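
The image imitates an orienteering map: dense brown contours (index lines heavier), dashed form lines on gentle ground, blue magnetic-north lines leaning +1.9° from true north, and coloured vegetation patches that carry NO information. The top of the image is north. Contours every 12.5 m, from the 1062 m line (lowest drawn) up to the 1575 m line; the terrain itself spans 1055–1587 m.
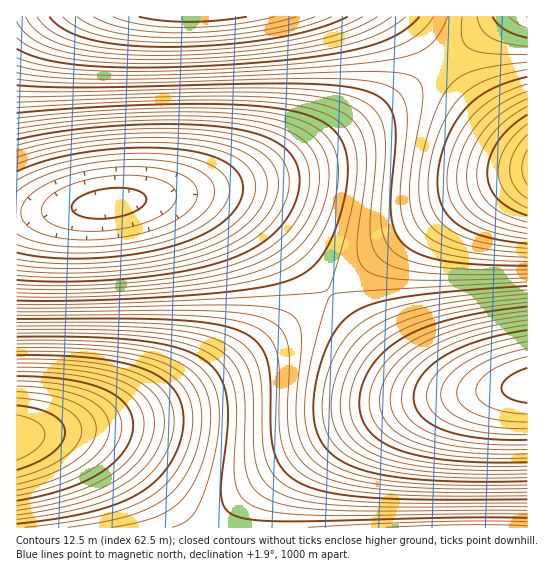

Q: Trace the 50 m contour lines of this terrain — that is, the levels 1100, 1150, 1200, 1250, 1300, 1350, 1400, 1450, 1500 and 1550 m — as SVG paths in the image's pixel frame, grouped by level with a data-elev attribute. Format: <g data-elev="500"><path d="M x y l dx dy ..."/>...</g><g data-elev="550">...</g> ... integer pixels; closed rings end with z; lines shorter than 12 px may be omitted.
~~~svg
<g data-elev="1100"><path d="M527 429l-36-2-28-7-9-5-8-6-4-7-1-8 1-8 5-8 8-8 11-8 27-12 34-8"/><path d="M17 192l20-13 28-10 34-7 38-3 32 3 24 6 10 5 6 5 4 7 2 6-1 7-4 8-7 8-9 7-23 11-29 9-36 5-37 1-31-5-21-8"/></g><g data-elev="1150"><path d="M527 449l-58-1-24-4-20-6-15-7-11-9-7-11-2-12 3-13 7-13 11-13 17-11 19-10 23-8 27-6 30-5"/><path d="M17 157l37-10 47-7 49-3 44 2 32 6 23 10 8 6 6 8 3 8 1 8-1 9-4 11-6 9-8 9-23 16-29 12-39 10-48 6-50 1-42-3"/></g><g data-elev="1200"><path d="M527 466l-42 1-38-2-30-4-26-7-18-9-13-11-8-13-2-16 3-20 9-21 14-17 19-14 23-10 29-9 36-6 44-6"/><path d="M17 134l53-8 63-5 60-1 46 4 31 7 21 11 8 7 6 9 3 9 2 11-2 13-4 14-6 13-8 11-10 10-11 9-30 15-41 11-56 8-65 3-60-1"/></g><g data-elev="1250"><path d="M527 481l-58 1-47-2-36-5-28-6-20-10-14-13-8-16-3-21 4-31 10-32 13-21 7-8 10-6 21-9 32-6 49-5 68-5"/><path d="M17 113l81-6 81-3 60 1 44 4 30 8 10 5 10 7 6 8 5 9 3 11 1 13-2 17-4 20-6 20-7 18-8 12-8 10-10 7-11 5-37 9-62 7-95 5-81 1"/></g><g data-elev="1300"><path d="M527 496l-94 0-59-3-41-6-16-5-12-6-8-6-7-8-5-9-4-11-2-21 0-52-3-20-4-8-6-7-7-5-10-5-27-6-38-3-167 0"/><path d="M17 91l57 1 201-4 48 3 31 6 11 5 8 7 6 8 4 10 2 24-4 70 3 17 8 12 15 10 26 6 38 3 56 1"/><path d="M527 28l-10-5-8-6"/></g><g data-elev="1350"><path d="M527 510l-186 1-40-3-27-6-16-9-6-7-4-8-4-20 1-51-2-22-3-11-5-9-14-14-12-6-15-6-39-6-54-3-84 0"/><path d="M17 65l20 5 26 3 72 2 119-4 115-8 34-6 20-7 14-12 11-21"/><path d="M527 62l-30 4-22 4-14 6-11 9-11 18-10 27-8 31-2 26 1 16 5 14 7 10 10 8 15 7 18 5 52 6"/></g><g data-elev="1400"><path d="M112 527l30-6 20-7 16-10 12-15 12-26 8-30 0-27-6-20-9-12-12-9-14-7-20-6-24-4-31-3-77-1"/><path d="M527 526l-62-1-79 2"/><path d="M527 91l-29 15-11 8-10 11-8 12-7 13-4 15-1 13 1 11 3 10 5 8 8 8 21 11 32 8"/><path d="M17 22l7 9 9 8 13 7 17 5 43 7 59 2 80-5 68-9 25-5 21-7 18-8 15-9"/></g><g data-elev="1450"><path d="M17 519l37-5 32-7 25-8 22-11 17-14 13-16 8-19 3-18-2-15-7-14-12-11-17-8-22-7-27-4-33-2-37-1"/><path d="M527 124l-11 10-10 12-6 13-2 12 2 11 6 11 8 8 13 7"/><path d="M63 17l15 11 24 8 31 5 38 1 46-1 46-6 38-8 31-10"/></g><g data-elev="1500"><path d="M17 501l48-12 18-7 18-9 13-11 11-12 6-13 2-12-2-11-6-11-10-8-12-6-16-6-21-4-49-3"/><path d="M139 17l23 4 27 1 29-2 29-3"/></g><g data-elev="1550"><path d="M17 478l27-9 21-12 13-14 3-6 1-7-2-7-3-5-12-10-20-6-28-4"/></g>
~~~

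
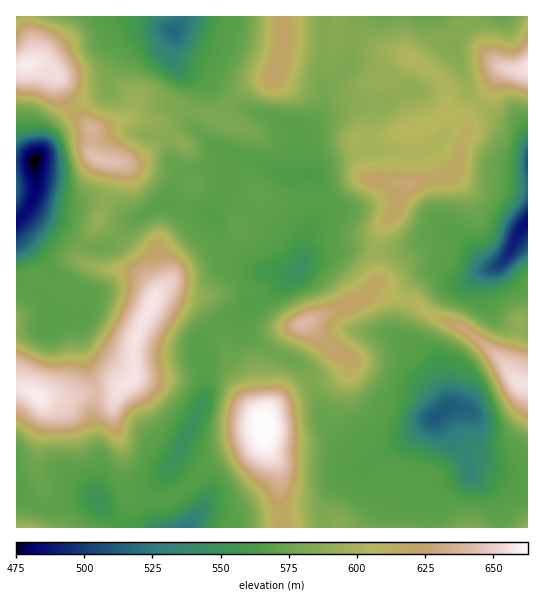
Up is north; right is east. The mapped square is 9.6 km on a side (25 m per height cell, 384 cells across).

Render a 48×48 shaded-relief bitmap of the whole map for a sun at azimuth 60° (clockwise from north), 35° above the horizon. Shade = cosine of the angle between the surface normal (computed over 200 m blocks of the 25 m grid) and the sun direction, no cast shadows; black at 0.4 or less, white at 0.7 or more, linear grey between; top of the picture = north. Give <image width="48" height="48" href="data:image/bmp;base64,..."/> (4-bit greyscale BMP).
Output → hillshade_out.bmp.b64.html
<image width="48" height="48" href="data:image/bmp;base64,Qk32BAAAAAAAAHYAAAAoAAAAMAAAADAAAAABAAQAAAAAAIAEAAATCwAAEwsAABAAAAAAAAAAAAAAABEREQAiIiIAMzMzAERERABVVVUAZmZmAHd3dwCIiIgAmZmZAKqqqgC7u7sAzMzMAN3d3QDu7u4A////AKu6qqqZmZiIdniHZXq7qZqpmZmZmZqpiKqZmqqYiYiJh3eHVYq7qaqpmZmZmZmZmZmZmql3iZmZmHd2VXq7qqmZmZmZmamZmYiZmZh4mZmZmIdlRXq7qpmZmZmZq7mImYiZmZiImZmYiIdDRorMqZmZmZmZq6iIiIiZmYiIiZqYiIUzV4vcqZmZmZmau5h3iIiIiIh3iZqYiHQkaKzcqZmZmaqruph3iGZ3d4hmmpmph2MleazcqZmZmqu7qYh3iEVmZ4dHupmph1I2iazcqZmZmru6mZhmd0RmeIZZupmph1NHia3sqZmZmry5mZhVVEV4iZdquYmal1NHib3smZmZmrupmZZDI2eJmZd5mJqqmFRXms7rmIiZmaqpmHUhJHiZmZiImaqqmGVpq87ah3iZmaqph2QQNpmqqqiImau7qHeKq8y5h3iamaqZdmMAWKq7u6iImrzMqYiZqruodmiqqZmYd2MDic3bu5h4is3cqYiZmqmGVXm7uZmYh1EXqu3Lqpd3iszLmYiZmYdUV5vMqZmYdSFrzMypmoZmibzLmYmZh1RFerzLqZiHUjjNy7qZmYdWeau7qZmZhkVoq7upmIdkNb7bmbqZmYdlaJq7qZmZh2aKqpmIh3ZWnO2oiKqZmZhlZ5q7upmZmIiZqpmZh3ebzMqYmZmZmZhlVomruqmZmZmZmZmZmZrMuqqZmZmZmYdlVoms26qZmqmZmIiZqqvLqrqpmJmZiHZlZ4mt3KmZmqmYiIiJq7upq7u5d5mYd3iIiJm97KmZmZmYiIiJq7qpmrupdpiIiJqYiJm925mZmZmXeIiJqqqZmqqql4d3iZmYh4rNupmZmZmIiId4maqZmZmrqYdneIiZmIvcqZmJmZmYiId3iaqZmYm8undmZ3iamZq6mZiJmZmYiIh2eaqZmIm8u4hlZ3iZmZqZmZiZmZmZmIh2aauYiImrvKlkV3iYiZmZmZmZmZmZmIdlaKqXd4mavLpkRmd3eJmYiZmYmZmZmHVWeJmHeJqqvMp0NFVWeaqYmZmZmZmZh1VoiZmYibuqzcpzESRnm8uZmZmZmZmYh2aJqqqZmruqzrliADeZvMuYiZmZmYmYh2eZmZmZibuqzphQAGmrzMqImpmIiJmZh2iZmImYibqqzIYwA3m8y6mJqYiImZmYh3iZiImZiJqqunZCJHrLqZmamIiJmZmYh3iZiJmZiJqqqXdTR6zKqZqpmJmZmYiIiIiZmZmZmaqqqWU0eby5maqZmZmZh3eIiIiZmZmYmamZl1RGirupmaqqqZiHZXiZmIiImZmImpd4ZGZ4m8uZmqu6mYh2VoqqmIiImZh4moZmVIiJvdupqry5iIh3Z5q6mYiImIeJqnRWd5mazduqqryoeIiHZ4q6mZiIiIiaqWRomZmr3tupq7uoeIiHZ4q7mZiIiJqqmGabqYm83cqZq7uod4iHZnq7qZiJmaqpmHi7qJrN3LqZq7uXZ4iHZnq7qZmZmaqZmZmqh6vdy6mZqrqYdniHZnq7qZmZmaqZmJqqhw=="/>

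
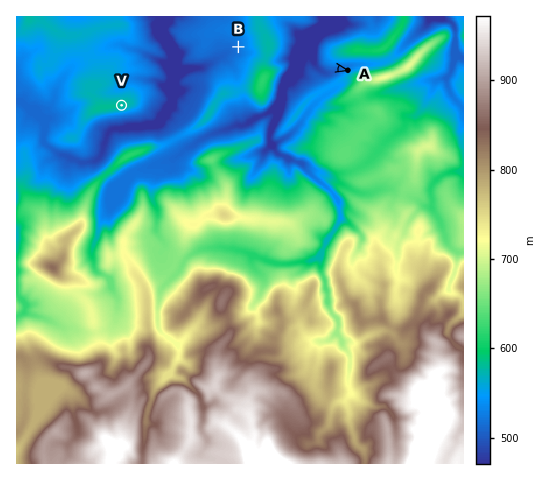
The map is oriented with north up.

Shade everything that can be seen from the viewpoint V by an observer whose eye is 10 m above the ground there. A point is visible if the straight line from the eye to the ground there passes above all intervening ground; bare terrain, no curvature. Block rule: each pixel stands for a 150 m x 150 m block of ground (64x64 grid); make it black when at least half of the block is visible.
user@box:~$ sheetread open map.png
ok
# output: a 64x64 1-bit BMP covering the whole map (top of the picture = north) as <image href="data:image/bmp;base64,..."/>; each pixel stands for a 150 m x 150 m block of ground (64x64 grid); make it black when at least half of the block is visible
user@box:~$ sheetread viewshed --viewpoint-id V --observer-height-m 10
<image width="64" height="64" href="data:image/bmp;base64,Qk0+AgAAAAAAAD4AAAAoAAAAQAAAAEAAAAABAAEAAAAAAAACAAATCwAAEwsAAAIAAAAAAAAA////AAAAAAAAAAIAAAAAQAAAAAAAAAAAAAIAAAAAAAAABwAAAAAAAAAOAAAAAAAAAAAAAAAAAAAAAAAAAAAAAAAAAAAAAAAAAAAAgAAAABAAAADAAAAAAAAOB4AAAABgAB8AMAAAAHAAD4AYAAAAcAD0wBgAAAA4B/hgCAAAADwAOCAAAAAAOAAAIAAAAAAwAAAAAAAAADAAAAAAAAAAMQAAAAAAAAA5AAAAAAAAAGAAAAMAAAAAAAAAA4AAAABAAAADgAAAAEAAAAPAAAAAQAAAA/cAAAggAPAA/gAAADAAYAAAAAAAOAxgAAAAAABICCAAAAAAAOAAHAAAAAIQ4AgOAAAAARCgDg8AAAAAMIAPowAAAAAwwA/hhAAAADhAH+DF+AIAcQE/4Gf8AADzAH/gJ/wAIfoAf+AH/AAh+AB/8AH8AAOBAP/wAPwAB8GA//gA/AAH+IBn/ADAABwHgGAeAPAAPAGAYD+AfAC+A4Dgf/gfgf4B4OD//gDg/wBwAf//gAB/gDAAYB/AAD/AAAAwF+AAPvAAAB4D8ACf8AAAD4H4IA/gAAA/gPxgAwAAAD+A/GAAgAAQPwD84ABwABgf8P7wADgAHB/A/+AAAwAeP4H/8AABgAf4Af/wAABAB/hx//AAACD//8H/8AAAAP//g//wAAAAfA+B/+AAAgA4AAB/4AACAA=="/>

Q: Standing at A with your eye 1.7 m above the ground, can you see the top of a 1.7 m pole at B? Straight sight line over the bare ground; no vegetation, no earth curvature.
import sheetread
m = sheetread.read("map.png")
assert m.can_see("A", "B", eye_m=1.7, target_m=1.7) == False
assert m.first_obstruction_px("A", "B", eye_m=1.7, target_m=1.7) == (280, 56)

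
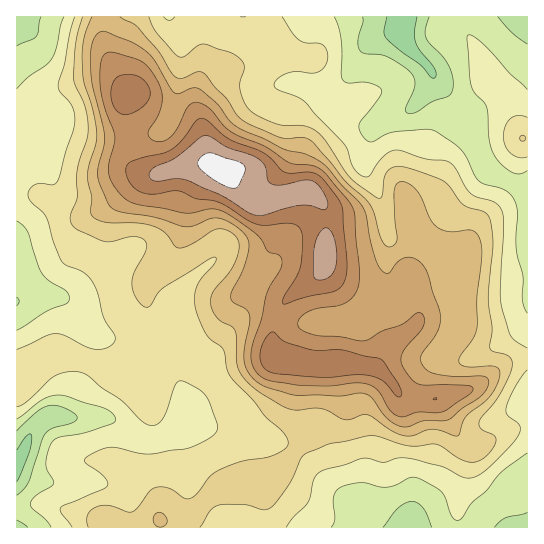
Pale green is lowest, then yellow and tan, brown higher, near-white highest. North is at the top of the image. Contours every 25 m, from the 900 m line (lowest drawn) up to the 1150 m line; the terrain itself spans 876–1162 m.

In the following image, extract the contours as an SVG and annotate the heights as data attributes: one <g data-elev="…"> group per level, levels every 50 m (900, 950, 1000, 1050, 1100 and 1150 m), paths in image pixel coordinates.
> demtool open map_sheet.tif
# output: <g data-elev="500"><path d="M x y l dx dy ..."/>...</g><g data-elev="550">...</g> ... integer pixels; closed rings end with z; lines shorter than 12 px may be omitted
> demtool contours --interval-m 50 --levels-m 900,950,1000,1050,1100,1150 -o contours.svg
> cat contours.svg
<g data-elev="900"><path d="M17 450l9-14 3-2 2 1-1 15-13 32"/><path d="M417 17l-3 14 1 10 5 9 15 19 1 6-2 3-4-2-10-11-19-14-15-13-2-7 3-14"/></g><g data-elev="950"><path d="M331 527l4-8-1-22 2-6 3-3 8-3 14-2 20 4 8 0 24-10 9 3 19 11 4 7 7 19 3 3 4 0 4-4 8-13 15-12 15-18 26-20"/><path d="M17 419l25-19 8-4 8-1 9 1 38 12 7 5 3 5 0 4-4 2-26 9-26 4-4 2-4 4-4 11-1 11 8 18-3 3-16 11-4 4-1 4 2 4 15 12 4 6"/><path d="M527 313l-4-12 0-24-7-31 1-35-4-14-10-8-18-5-6-3-4-4-8-19-6-8-8-7-19-12-9-2-31 3-8 2-15 8-6-3-6-9 0-7 20-25 3-8-5-4-7-3-8-1-13 1-7-4-1-5 0-35-2-12-5-10"/><path d="M17 221l7 5 4 7 10 32 4 9 8 7 16 10 3 7 0 3-3 3-19 7-30 19"/><path d="M527 90l-17-16-28-31-9-7-5-1 3 48 3 9 10 10 3 5 2 31 3 13 7 11 12 10 8 2 8-3"/><path d="M64 17l-4 9-4 23-5 10-6 7-18 12-10 11"/></g><g data-elev="1000"><path d="M200 527l10-16 8-6 24-1 20 6 8-2 7-6 12-17 14-30 27-11 44-8 35 10 28-2 28 17 8 1 8-2 11-10 4-11-2-4-13-7-2-3 0-4 21-27 10-20 2-11-3-7-16-5-3-4 2-18-4-35 5-52-2-20-4-8-5-3-19-6-14-20-7-5-40-13-8 0-7 4-3 7-2 18-3 2-2 0-27-21-25-36-10-11-12-4-18-1-8-1-18-7-9-7-5-7-5-12 0-9 4-16-1-4-5-5-8-5-27-8-6 2-12 10-6 1-5-4-17-20-8-16"/><path d="M521 141l4 0 1-3-1-2-3-1-2 2z"/><path d="M83 17l-7 26-2 35 1 7 11 24 2 22-1 10-10 28 0 28-7 18 1 8 7 7 25 11 8 1 22-5 8 1 4 3 2 4-1 5-11 21-3 12 1 8 3 7 5 6 5 3 4-1 8-13 6-6 45-28 5-2 2 1-1 5-13 15-6 11-2 13 5 16 9 19 15 13 4 19 3 8 23 24 13 16 17 16 4 5 1 5-3 6-12 7-32 6-24 9-8 7-12 16-7 5-7-1-13-9-11-2-9 4-12 16-7 5-22-7-14 2-5 4-3 4 0 6 1 6"/></g><g data-elev="1050"><path d="M399 426l10 1 16-6 24-1 13-11 19-13 5-6 3-7-1-4-3-3-28 1-19-3-9-3-7-6-2-6 1-4 15-21 5-15-2-12-11-33-4-8-9-7-9-2-8 5-9 11-6-1-4-6-4-9-5-19-4-23-3-8-40-43-16-9-22-6-47-22-8-6-13-18-18-14-6-1-14 6-4-1-5-5-16-28-9-10-14-8-24-10-5-1-4 2-5 9-3 16 2 25 13 54-7 38 2 10 10 21 9 6 36 5 28 10 10-1 16-7 6-1 10 2 12 7 10 10 2 10-5 20-12 23-1 7 2 5 13 7 4 6 0 8-6 34 1 9 5 9 7 7 8 4 29 9 45 1 19-3 8 1 7 5 14 19z"/></g><g data-elev="1100"><path d="M398 397l3-1 1-2-3-8-14-23-6-5-37-8-23 1-9-2-24-7-13-10-6 4-5 9-2 9 1 8 4 7 5 3 52 5 33-2 15 1 13 5z"/><path d="M283 303l3 1 20-7 28-6 7-4 4-8 2-17-5-55-5-10-16-20-11-5-19 1-6-1-20-18-35-15-21-18-7-3-7 4-12 17-12 11-8 3-24 6-11 4-2 7 2 9 6 8 8 6 12 1 19-3 6 0 16 7 18 3 8 2 26 17 10 4 9 1 23-2 9 3 3 4 2 7-2 28-4 11-13 21z"/><path d="M122 114l7 0 7-3 8-5 5-7 1-6-1-6-5-6-6-5-8-2-9 1-5 3-3 5-2 10 1 9 4 8z"/></g><g data-elev="1150"><path d="M229 187l5 1 4-2 7-15-1-6-6-4-25-8-6 0-5 3-4 6 2 7 13 10z"/></g>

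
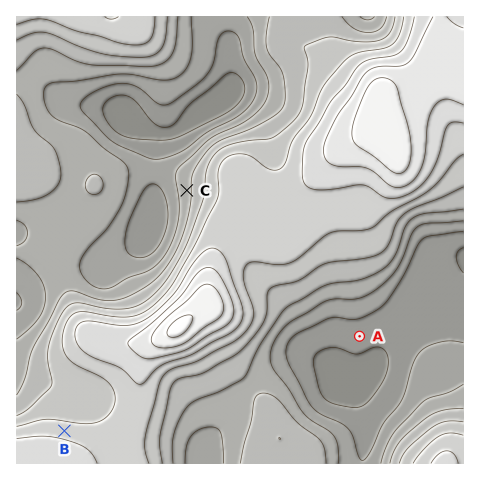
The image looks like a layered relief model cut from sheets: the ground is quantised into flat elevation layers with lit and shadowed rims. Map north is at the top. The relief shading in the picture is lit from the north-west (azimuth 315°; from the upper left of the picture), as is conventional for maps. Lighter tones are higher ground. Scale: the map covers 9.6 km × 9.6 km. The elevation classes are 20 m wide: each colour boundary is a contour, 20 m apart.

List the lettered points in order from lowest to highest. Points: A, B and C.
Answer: A C B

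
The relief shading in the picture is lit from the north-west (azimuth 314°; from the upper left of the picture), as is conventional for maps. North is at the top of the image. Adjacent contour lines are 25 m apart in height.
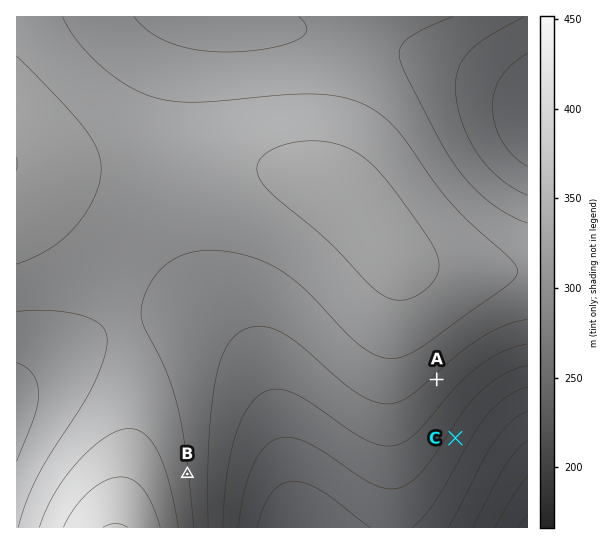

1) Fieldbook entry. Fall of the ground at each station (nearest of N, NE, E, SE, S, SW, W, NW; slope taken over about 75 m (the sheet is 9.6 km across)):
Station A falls SE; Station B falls E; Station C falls SE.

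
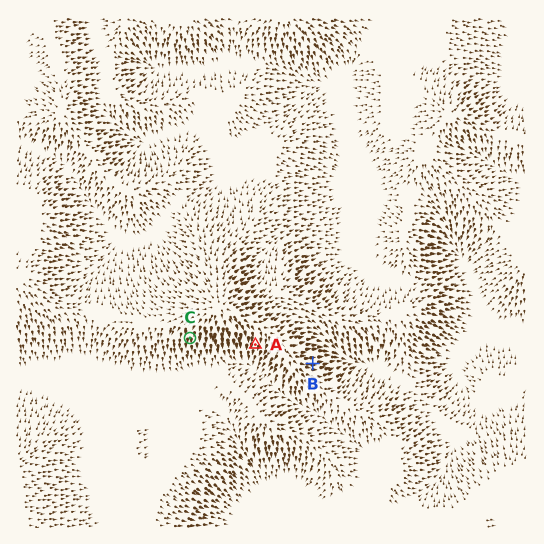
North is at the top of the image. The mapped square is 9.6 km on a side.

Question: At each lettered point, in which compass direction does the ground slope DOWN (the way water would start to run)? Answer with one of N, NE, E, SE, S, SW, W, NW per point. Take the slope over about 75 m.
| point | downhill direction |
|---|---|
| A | S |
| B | E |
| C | S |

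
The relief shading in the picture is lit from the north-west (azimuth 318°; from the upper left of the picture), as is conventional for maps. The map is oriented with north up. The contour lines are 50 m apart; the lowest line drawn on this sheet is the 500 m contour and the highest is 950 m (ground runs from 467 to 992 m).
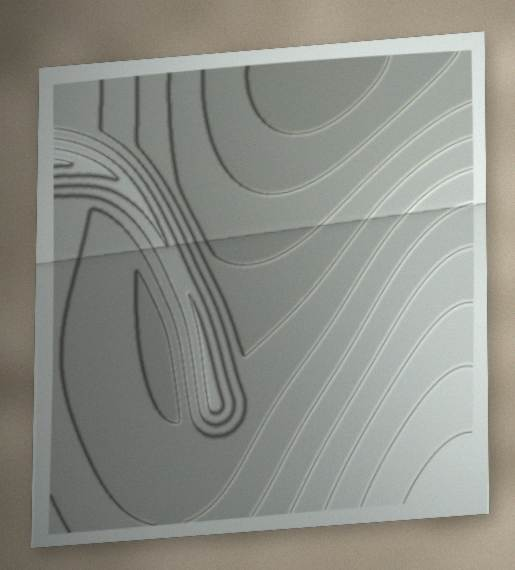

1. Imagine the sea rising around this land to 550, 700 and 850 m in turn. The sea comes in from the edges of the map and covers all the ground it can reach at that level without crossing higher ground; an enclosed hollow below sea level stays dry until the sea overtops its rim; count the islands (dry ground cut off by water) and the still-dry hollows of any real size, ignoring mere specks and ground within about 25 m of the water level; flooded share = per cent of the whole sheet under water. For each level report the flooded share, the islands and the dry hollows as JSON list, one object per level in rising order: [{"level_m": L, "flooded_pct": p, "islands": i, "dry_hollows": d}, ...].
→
[{"level_m": 550, "flooded_pct": 12, "islands": 0, "dry_hollows": 0}, {"level_m": 700, "flooded_pct": 58, "islands": 0, "dry_hollows": 0}, {"level_m": 850, "flooded_pct": 90, "islands": 0, "dry_hollows": 0}]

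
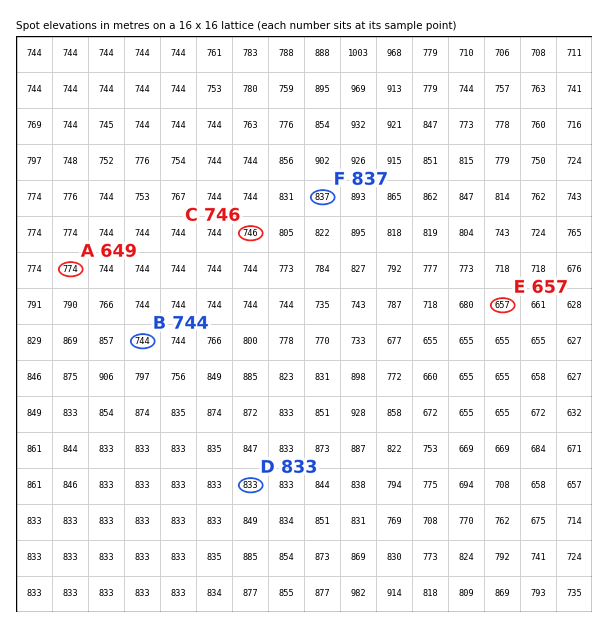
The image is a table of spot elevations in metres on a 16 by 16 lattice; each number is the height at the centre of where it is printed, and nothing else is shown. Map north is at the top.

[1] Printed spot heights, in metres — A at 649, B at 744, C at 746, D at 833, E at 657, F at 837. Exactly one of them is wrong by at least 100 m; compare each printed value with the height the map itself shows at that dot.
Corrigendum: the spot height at A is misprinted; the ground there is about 774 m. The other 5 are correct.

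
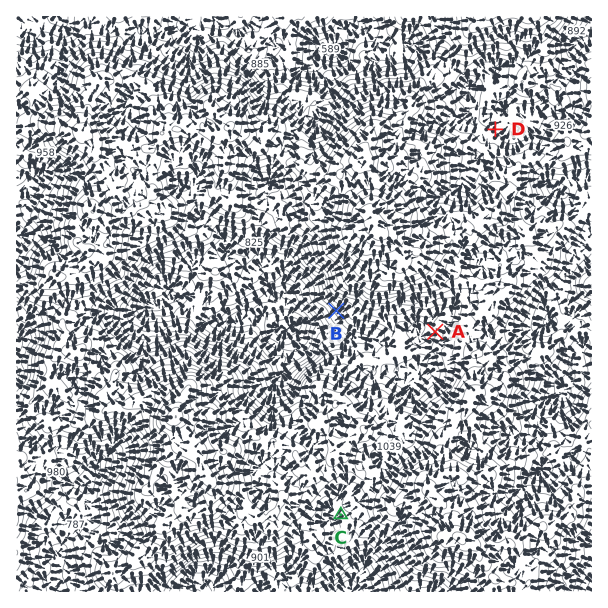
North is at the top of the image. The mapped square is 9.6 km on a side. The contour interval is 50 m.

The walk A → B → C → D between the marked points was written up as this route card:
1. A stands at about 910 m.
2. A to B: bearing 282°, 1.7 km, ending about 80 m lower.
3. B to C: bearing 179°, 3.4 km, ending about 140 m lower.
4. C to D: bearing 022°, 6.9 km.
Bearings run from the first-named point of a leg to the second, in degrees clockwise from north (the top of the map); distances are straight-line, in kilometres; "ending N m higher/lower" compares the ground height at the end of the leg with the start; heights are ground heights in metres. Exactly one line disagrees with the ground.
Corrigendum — Line 3: it should read "ending about 140 m higher".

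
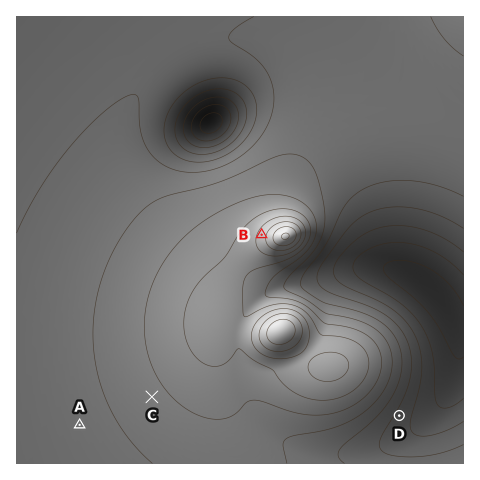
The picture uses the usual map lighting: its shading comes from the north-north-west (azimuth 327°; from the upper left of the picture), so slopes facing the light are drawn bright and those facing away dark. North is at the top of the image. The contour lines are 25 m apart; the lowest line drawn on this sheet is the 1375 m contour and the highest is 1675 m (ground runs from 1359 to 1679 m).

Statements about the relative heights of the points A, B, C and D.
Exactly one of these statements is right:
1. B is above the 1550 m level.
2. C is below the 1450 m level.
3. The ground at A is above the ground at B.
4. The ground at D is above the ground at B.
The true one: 1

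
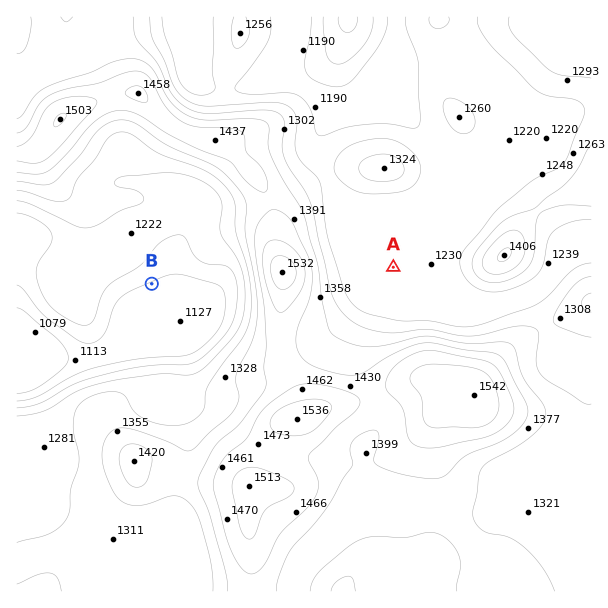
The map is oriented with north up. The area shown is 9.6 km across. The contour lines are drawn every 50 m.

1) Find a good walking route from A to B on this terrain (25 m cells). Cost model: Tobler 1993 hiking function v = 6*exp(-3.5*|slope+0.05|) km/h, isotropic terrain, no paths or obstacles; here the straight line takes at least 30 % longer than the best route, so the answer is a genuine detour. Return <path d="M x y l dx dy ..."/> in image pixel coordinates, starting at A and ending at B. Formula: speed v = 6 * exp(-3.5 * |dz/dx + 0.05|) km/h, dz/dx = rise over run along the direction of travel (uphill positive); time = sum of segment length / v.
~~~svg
<path d="M393 267l-3 0-6-3-4 0-54-27-20-19-15-8-30 0-18 9-13 14-54 27-24 24"/>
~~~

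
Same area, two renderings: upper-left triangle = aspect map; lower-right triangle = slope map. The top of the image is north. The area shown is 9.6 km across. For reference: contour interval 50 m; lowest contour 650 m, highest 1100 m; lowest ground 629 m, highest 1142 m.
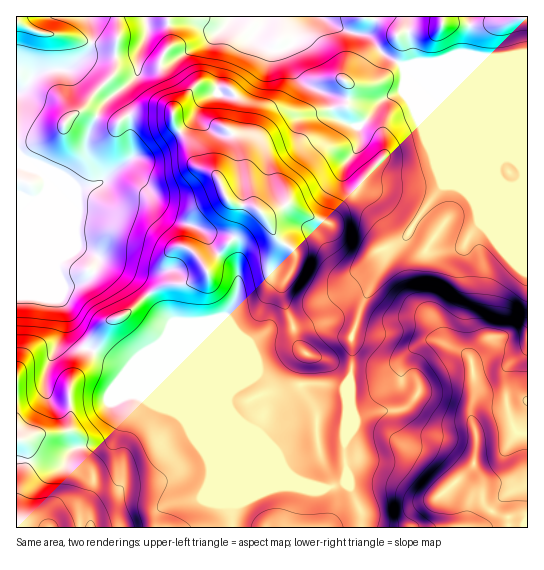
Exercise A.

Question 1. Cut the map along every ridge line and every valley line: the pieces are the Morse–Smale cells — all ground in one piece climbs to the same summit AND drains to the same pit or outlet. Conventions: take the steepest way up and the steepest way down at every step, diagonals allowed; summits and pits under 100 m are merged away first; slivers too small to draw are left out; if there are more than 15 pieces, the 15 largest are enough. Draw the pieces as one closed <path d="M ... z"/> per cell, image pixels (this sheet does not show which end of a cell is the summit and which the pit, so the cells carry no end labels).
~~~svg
<path d="M374 16l-357 0-1 181 21 3 8-6 0 53 11 27 9 13 21-7 7-7 4-8 0-7-21-12-25-63-6-8 33 14 23-6 31-26-3-40-12-24 19-16 3-24 6-14 2 4 11 10 12 6 5 0 28-15 23-19 2 18-11 39 0 11 6 3 8 0 6-3 19-22 8-17-1-7-6-7 14 11 10 0 4-3 12 29 8 7 23 13 5 18 5 5 17 7 6-2 21-25 20-8 3-9 27 64 11 39-26 32-10 19-23 13-1 15-22 41-9 28 0 36-3 9 2 47-7 20 3 33-5 5-13 4-19-3-31 0-14 4-33 16 0 22 295 1 1-466-82-1-29 2-14 4-17-11-21-22 4-3 4-8z"/><path d="M225 27l-22 17-28 15-5 0-12-6-14-14-5 14-3 24-19 16 12 24 3 40-31 26-11 4-12 2-31-12 29 69 18 9 3 3 0 7-4 8-7 7-21 7-9-13-10-26-1 15 11 28 11 19 4 23 11 14 15 5 32 19 101 41-2-6 1-12 26-19 7 2 12 11 15 0 13-4 24 0 17 4 4-2 5-16 0-36 9-28 22-41 1-15 15-8-6-1-5-4-24-38-17-16-3-5 0-12 16-24-1-15-18-6-8-6-5-18-23-13-8-7-12-29-4 3-10 0-9-6 2 5-1 8-16 25-16 13-8 0-6-3 2-19 9-31 0-8z"/><path d="M45 193l-8 7-21-2 1 330 214 0 1-23 33-16 14-4 31 0 19 3 16-6 2-15-3-21 7-20 0-41-2-2-6 5-17-4-24 0-13 4-15 0-12-11-7-2-26 19-1 12 3 7-102-42-32-19-15-5-11-14-4-23-11-19-11-28z"/><path d="M405 83l-3 9-20 8-11 15-12 11 0 20-15 20 0 12 3 5 17 16 29 42 6 0 8-4 10-19 26-32-11-39z"/><path d="M527 16l-152 0-6 15-4 3 21 22 17 11 14-4 29-2 81 0z"/>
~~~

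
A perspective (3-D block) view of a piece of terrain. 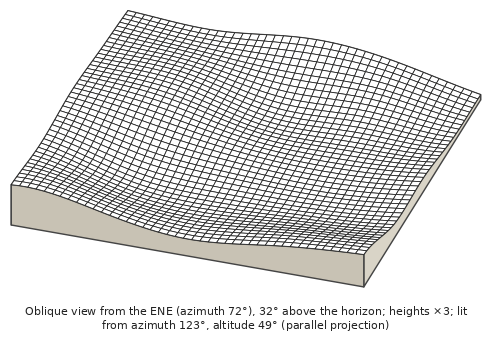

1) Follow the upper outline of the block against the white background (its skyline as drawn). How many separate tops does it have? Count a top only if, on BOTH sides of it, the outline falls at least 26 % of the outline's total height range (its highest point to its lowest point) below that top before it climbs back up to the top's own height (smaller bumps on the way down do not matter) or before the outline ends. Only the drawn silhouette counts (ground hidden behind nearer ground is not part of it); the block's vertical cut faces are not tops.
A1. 1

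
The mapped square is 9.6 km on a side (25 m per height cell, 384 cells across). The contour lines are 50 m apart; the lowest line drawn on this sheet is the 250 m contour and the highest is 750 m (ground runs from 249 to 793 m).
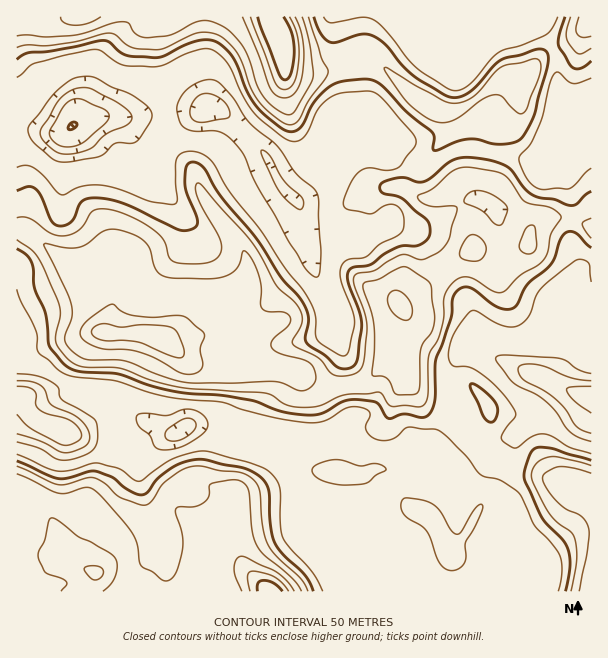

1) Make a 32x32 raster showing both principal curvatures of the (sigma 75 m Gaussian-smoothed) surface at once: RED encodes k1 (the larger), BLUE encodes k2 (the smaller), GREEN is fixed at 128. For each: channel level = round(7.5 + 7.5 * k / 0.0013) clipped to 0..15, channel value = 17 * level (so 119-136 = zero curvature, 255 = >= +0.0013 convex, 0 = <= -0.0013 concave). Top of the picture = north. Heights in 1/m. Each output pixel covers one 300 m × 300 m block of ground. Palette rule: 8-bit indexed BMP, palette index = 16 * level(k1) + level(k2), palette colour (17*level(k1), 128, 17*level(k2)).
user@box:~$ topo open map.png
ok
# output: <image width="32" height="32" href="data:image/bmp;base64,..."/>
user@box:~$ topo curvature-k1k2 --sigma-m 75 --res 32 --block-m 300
<image width="32" height="32" href="data:image/bmp;base64,Qk02CAAAAAAAADYEAAAoAAAAIAAAACAAAAABAAgAAAAAAAAEAAATCwAAEwsAAAABAAAAAAAAAIAAABGAAAAigAAAM4AAAESAAABVgAAAZoAAAHeAAACIgAAAmYAAAKqAAAC7gAAAzIAAAN2AAADugAAA/4AAAACAEQARgBEAIoARADOAEQBEgBEAVYARAGaAEQB3gBEAiIARAJmAEQCqgBEAu4ARAMyAEQDdgBEA7oARAP+AEQAAgCIAEYAiACKAIgAzgCIARIAiAFWAIgBmgCIAd4AiAIiAIgCZgCIAqoAiALuAIgDMgCIA3YAiAO6AIgD/gCIAAIAzABGAMwAigDMAM4AzAESAMwBVgDMAZoAzAHeAMwCIgDMAmYAzAKqAMwC7gDMAzIAzAN2AMwDugDMA/4AzAACARAARgEQAIoBEADOARABEgEQAVYBEAGaARAB3gEQAiIBEAJmARACqgEQAu4BEAMyARADdgEQA7oBEAP+ARAAAgFUAEYBVACKAVQAzgFUARIBVAFWAVQBmgFUAd4BVAIiAVQCZgFUAqoBVALuAVQDMgFUA3YBVAO6AVQD/gFUAAIBmABGAZgAigGYAM4BmAESAZgBVgGYAZoBmAHeAZgCIgGYAmYBmAKqAZgC7gGYAzIBmAN2AZgDugGYA/4BmAACAdwARgHcAIoB3ADOAdwBEgHcAVYB3AGaAdwB3gHcAiIB3AJmAdwCqgHcAu4B3AMyAdwDdgHcA7oB3AP+AdwAAgIgAEYCIACKAiAAzgIgARICIAFWAiABmgIgAd4CIAIiAiACZgIgAqoCIALuAiADMgIgA3YCIAO6AiAD/gIgAAICZABGAmQAigJkAM4CZAESAmQBVgJkAZoCZAHeAmQCIgJkAmYCZAKqAmQC7gJkAzICZAN2AmQDugJkA/4CZAACAqgARgKoAIoCqADOAqgBEgKoAVYCqAGaAqgB3gKoAiICqAJmAqgCqgKoAu4CqAMyAqgDdgKoA7oCqAP+AqgAAgLsAEYC7ACKAuwAzgLsARIC7AFWAuwBmgLsAd4C7AIiAuwCZgLsAqoC7ALuAuwDMgLsA3YC7AO6AuwD/gLsAAIDMABGAzAAigMwAM4DMAESAzABVgMwAZoDMAHeAzACIgMwAmYDMAKqAzAC7gMwAzIDMAN2AzADugMwA/4DMAACA3QARgN0AIoDdADOA3QBEgN0AVYDdAGaA3QB3gN0AiIDdAJmA3QCqgN0Au4DdAMyA3QDdgN0A7oDdAP+A3QAAgO4AEYDuACKA7gAzgO4ARIDuAFWA7gBmgO4Ad4DuAIiA7gCZgO4AqoDuALuA7gDMgO4A3YDuAO6A7gD/gO4AAID/ABGA/wAigP8AM4D/AESA/wBVgP8AZoD/AHeA/wCIgP8AmYD/AKqA/wC7gP8AzID/AN2A/wDugP8A/4D/AKeXhKbZpZWXlpeXhaT5+reRdXaFhoeFh4aHh4iGdHLnmJanx8nHhYd0p4eV58SlgoGHd4eIh4WnuIaHh2V1YteGl7inh5WXdmSnh4a1tXNydoeHh4Z1dreXhoeHhnRzxoaWt3WFl5eFhaeIh6fGY3WHh4eHh4aG14WXh4eEhKalh7eWhpe3trSol5eHt7dzdoeHh4d2t+mmdaiHhoK4uJe35+XoyZZzk8mGhqjJyJOGhoSEhoamhYV3hoZ0g+iYl/ikY6bXpGOCx+no5+m0k4a26einl5eHh3aHl6PW2tj4k6WTlcOEh6SjpqRxgIOGh4aVhYaGhoeGdpeYhLXXxpSmlFBA1JiYpmBxxJaHh4Z2hYaGlaZ1dYaXlpR0k6SUlYKAYJPVl5WDpECiloWDgYKSkXOE1XO1pIaW2ZWWtqZjcbXo54aGhISTg4FwgoW3ycnGcXG1x/iThKfZpcjIlHNxoqSAcXGCpLa45/fnx6aoqPX297S56YKU6Jalk4CQkdelo9i3pbamp+nGlpeXp8jqo2Dkp6fXcpSVhJBgg7fYhrPJyLanlrf4t3V2d5ekspNxYMe3qMaUYoWVpsjHp5d1hLjX+/f3+Nmmp5eHl7fGcXVxtcelp9hxdoaWl4eHh4WGhaSlpXNylJZ2h4eGqOyihGDVpummyJKElLaVdneGh4amp4WnhnaGh4eHiKfFtoGDkfjHyJa1UmLIuHV1d4aGhciHh4aXl6anp6an2KV0gpP1+Le3p8W0tbinlYR0dVLGyJeHh4endGV1dcfoc4ZxprJSpsmUpseol6bJuJNz+PbFtqiYqLmVhoWV+JSFhIO3hnWCk3N1p7mmpcm3YZPXlUKFqLm4loWDk/e1g5dzlaeGhnV0g4Smt3SFudjj9aeXcqa4l4V0dIL4xnOXhnN1p6ing3PYt5SEc7XVyKSmqKd0lZSEhHZzx/dzhpdyg6aWl6b3+LTnx6XX+HJidJanlsXHp5eHh4P4x4SYhYGouJeGpnOTk4HI17e0YnaGhbfGc4S1qZaXlrWUl5dwdMWWd4eGdnSltYBwkJKEhoeGxJBAUoWnlaeWtbe4kYKU84J2dnaHdHO0pqa4yaaEl4WnyHNjcoFzpbaCQICSlOj6cXWHh3SDx/n3goS114KHl4fHlGN2lqanp5VSdIPJ5uaVYXRkc/j41aH1pLfncYaGhZfHtaaoloWWp6WUlLb598XUppXm9pNxYnD46fmBk6VjgXGDdZSUlJJzdWGlhfj4k6PHx+iUc4eHg6K3+PKj17XXxqVxhMnZ2IRihLWV+PiTkpiotoKHh4d2hIKDstXop5bX6bezp5i419XGgtj5yINihqeDhod2h3eHh3Vjtek="/>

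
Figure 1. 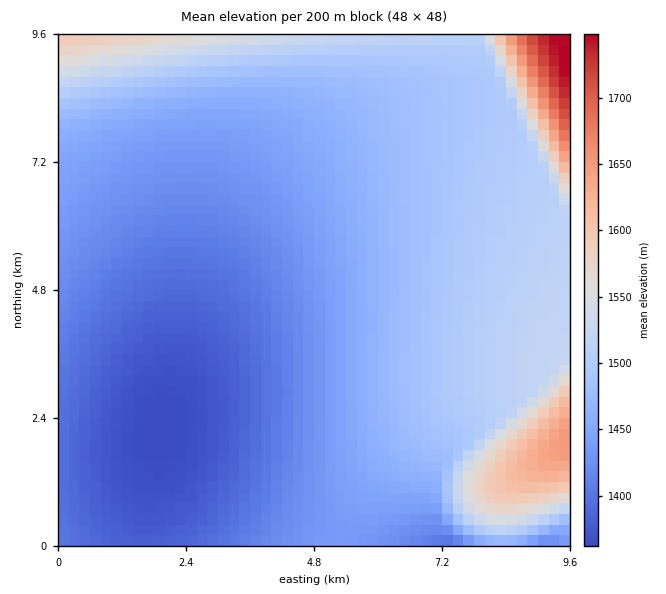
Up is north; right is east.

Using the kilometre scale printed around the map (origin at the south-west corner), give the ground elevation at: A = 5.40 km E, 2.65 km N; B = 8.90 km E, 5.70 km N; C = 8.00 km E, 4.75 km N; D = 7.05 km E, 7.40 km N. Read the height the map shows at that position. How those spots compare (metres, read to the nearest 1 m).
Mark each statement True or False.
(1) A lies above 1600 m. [False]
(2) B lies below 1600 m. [True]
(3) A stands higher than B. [False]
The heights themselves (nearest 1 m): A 1448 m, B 1510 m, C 1504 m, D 1486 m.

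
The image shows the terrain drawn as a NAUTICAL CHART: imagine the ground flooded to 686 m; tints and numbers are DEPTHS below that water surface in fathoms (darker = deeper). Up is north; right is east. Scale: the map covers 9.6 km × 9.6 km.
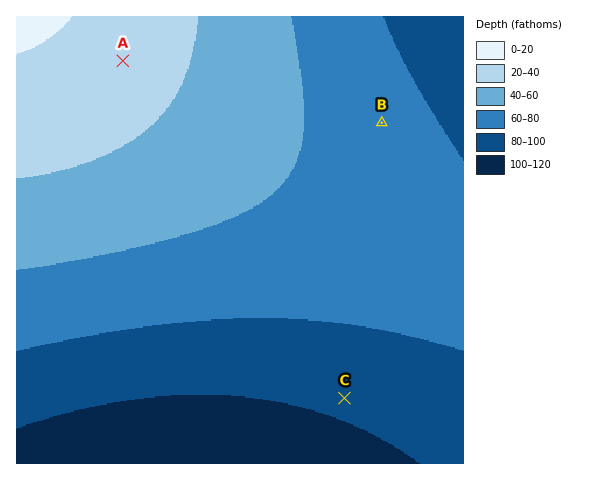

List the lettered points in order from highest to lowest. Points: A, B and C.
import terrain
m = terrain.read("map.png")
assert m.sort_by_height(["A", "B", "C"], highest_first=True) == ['A', 'B', 'C']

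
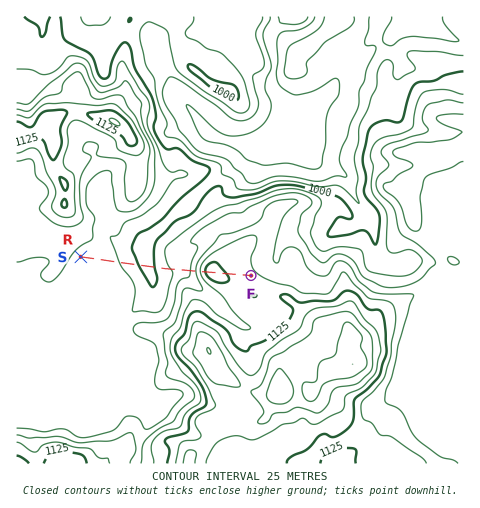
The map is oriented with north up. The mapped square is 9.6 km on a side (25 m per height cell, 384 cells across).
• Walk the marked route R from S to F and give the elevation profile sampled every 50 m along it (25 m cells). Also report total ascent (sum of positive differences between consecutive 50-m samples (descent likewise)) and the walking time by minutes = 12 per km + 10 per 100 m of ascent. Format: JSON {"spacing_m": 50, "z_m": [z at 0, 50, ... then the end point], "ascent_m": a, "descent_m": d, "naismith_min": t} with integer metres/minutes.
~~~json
{"spacing_m": 50, "z_m": [1035, 1033, 1032, 1032, 1034, 1036, 1038, 1040, 1042, 1044, 1045, 1044, 1043, 1040, 1037, 1032, 1028, 1024, 1020, 1016, 1013, 1010, 1007, 1005, 1002, 1000, 998, 996, 995, 995, 996, 998, 1000, 1003, 1006, 1010, 1014, 1018, 1022, 1025, 1028, 1030, 1032, 1034, 1036, 1038, 1042, 1047, 1055, 1066, 1078, 1092, 1105, 1117, 1126, 1133, 1137, 1139, 1138, 1136, 1133, 1130, 1127, 1125, 1122, 1120, 1119, 1118, 1117, 1116, 1115, 1114, 1112, 1110, 1110], "ascent_m": 156, "descent_m": 82, "naismith_min": 60}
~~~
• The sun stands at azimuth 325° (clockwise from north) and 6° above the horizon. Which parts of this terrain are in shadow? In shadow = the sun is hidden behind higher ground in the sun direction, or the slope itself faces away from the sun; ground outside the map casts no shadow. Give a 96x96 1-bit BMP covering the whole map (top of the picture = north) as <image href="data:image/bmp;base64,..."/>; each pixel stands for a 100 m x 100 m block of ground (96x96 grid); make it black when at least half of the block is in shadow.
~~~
<image width="96" height="96" href="data:image/bmp;base64,Qk2+BAAAAAAAAD4AAAAoAAAAYAAAAGAAAAABAAEAAAAAAIAEAAATCwAAEwsAAAIAAAAAAAAA////AAAAAAAAAAAAAAAAAAAAAAAAAAAAAAAAAAAAAAAAAAAAAAAAAAAAAAAAAAAAAAAAAAAAAAAAAAAAAAAAAAAAAAAAAAAAAAAAAAAAAAAAAAAAAAAHAAAAAAAAAAAAAAAHAOOAAAAAAAAAAAADAPGAAAAAAAAAAAAAGHCAAAAAAAAAAAAAeHA/AAAAAAAAAAAA+DB/wAAAAAAAAAAA8AD/wAAAAAAAAAAAcAH/wAAAAAAAAAAAAAf/4AAAAAAAAAAAAB//4AAAAAAAAAAAAB//4AAAAAAAAAAAAB//8AAAAAAAAAAAAA//4AAAAAAAAAAAAAH/4AAAAAAAAAAAAAD/4AAAAAAAAAAAAAAf4AAAAAAAAAAAAAAP4AAAAAAAAAAAAAAH4AAAAAAAAAAAAAAB4AAAAAAAAAAAAAAB4AAAAAAAAAAAAAAB4AAAAAAAAAAAAAAA4AAAAAAAAAAAAAAAYAAAAAAAAAAAAAAAAAAAAAAAAAAAAAAAAAAAAAAAAAAAAAAAAAAAAAAAAAAAAAAAAAAAAAAAAAAAAAAAAAAAAAAAAAAAAAAAAAAAAAAAAAAAAAAAAAAAAAAAAAAAAAAAAAAAAAAAAAAAAAAAAAAAAAAAAAAAAAAAAAAAAAAAAAAAAAAAAAAAAAAAAAAAAAAAAAAAAAAAAAAAAAAAAAAAAAAAAAAAAAAAAAAAAAAAAAAAAAAAAAAAAAAAAAAAAAAAIAAAAAAAAAAAAAAAMAAABAAAAAAAAAAAAAAAAAAAAAAAAAAAAAAAAAAAAAAAAAAAAAAAAAAAAAAAAAAAAAAABAA+AAAAAAAAAAAAHAD/AAAAAAAAAAAAPAH/AAAAAAAAAAAAOAH/AAAAB4AAAAAAAAD+AAAAD4AAAAAABwB+AAAABwAAAAAADwB+EAAAAAAAAAAADwA+DAAAAAAAAAAADwA8DgAAAAAAAAAADwAcB4AAAAAAAAAADwAIA8AAAAAAAAAABwAAAcAAAAAAAAAAAwACAEAAAAAAAAAAAAAGAAAAAAAAAABgMAAOAAAAAAAAAADwcAAeAAAAAAAAAADwcAB8AAAAAAAAAADwcAB8AAAAAAAAAABwYAAAAAAAAAAAAAAgAAAAAAAAAAAAAAAAGAAAAAAAAAAAAAAAOAAAAAAwAAAAAAAAfAAOAAB4AAAAAAAAeAAcAAD4AAAAAAAAOAAcAAD4AAAAAAAAAAAcAADwAAAAAAAAAAAMAAAAAAAAAAAAAAAAAAAAAAAAAAAAAAAAAAAAAAAAAAAAAAAAAAAAAAAAAAAAAAABAAAAAAAAAAAAAAAAAAAAAAAAAAAAAAAAAAAGAAAAAAAAAAAAAAAOAAAAAAAAAAAAAAAOAAAAAAAAAAAAAAAEAAAAAAAAAAAAAAAAAAAAAAAAAAAAAAAAAAAAAAAAAAAAAAAAAAAAAAAAAAAAAAAAAAAAAAAAAAAAAAAAAAAAAAAAAAAAAAAGAAAAAAAAAAAAAAAOAAAAAAAAAAAAAAAPAAAAAAAAAAAAAAAPAAAAAAAAAAAAAAACAAAAAAA="/>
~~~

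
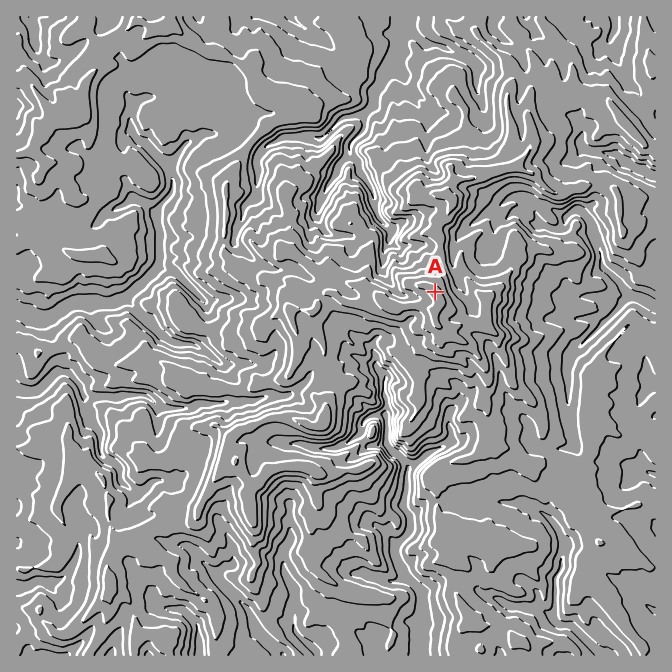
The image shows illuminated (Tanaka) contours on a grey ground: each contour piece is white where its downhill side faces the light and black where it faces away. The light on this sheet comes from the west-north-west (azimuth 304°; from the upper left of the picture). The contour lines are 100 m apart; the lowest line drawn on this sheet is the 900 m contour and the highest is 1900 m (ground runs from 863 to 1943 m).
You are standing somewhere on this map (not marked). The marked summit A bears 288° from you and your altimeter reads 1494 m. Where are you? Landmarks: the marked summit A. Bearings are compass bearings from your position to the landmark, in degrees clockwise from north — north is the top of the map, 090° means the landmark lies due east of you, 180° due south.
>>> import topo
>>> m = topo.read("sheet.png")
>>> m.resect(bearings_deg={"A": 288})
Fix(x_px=503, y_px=314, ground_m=1490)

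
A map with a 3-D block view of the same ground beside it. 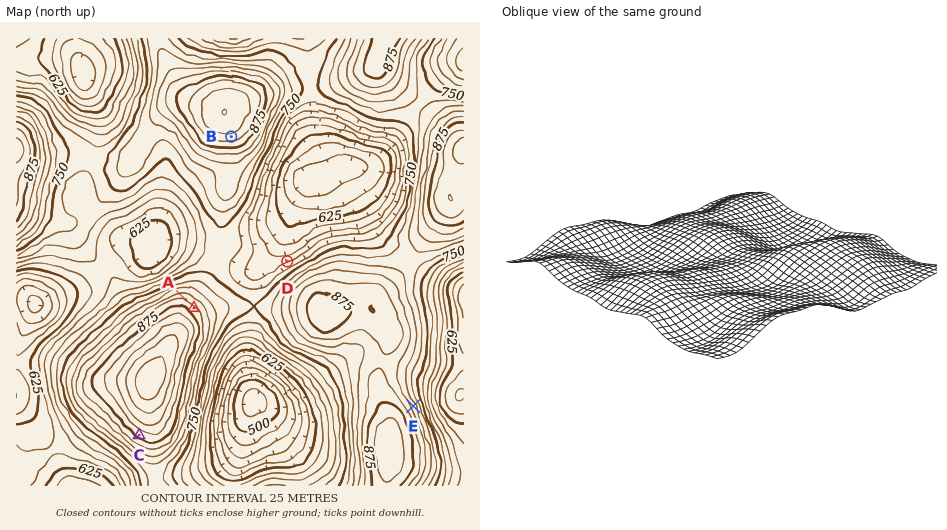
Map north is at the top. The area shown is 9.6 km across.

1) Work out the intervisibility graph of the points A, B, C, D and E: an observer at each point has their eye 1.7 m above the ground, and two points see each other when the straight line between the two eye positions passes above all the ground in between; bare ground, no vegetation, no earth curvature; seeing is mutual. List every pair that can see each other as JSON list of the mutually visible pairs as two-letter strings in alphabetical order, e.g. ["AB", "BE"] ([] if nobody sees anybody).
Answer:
["AB", "AD", "BD"]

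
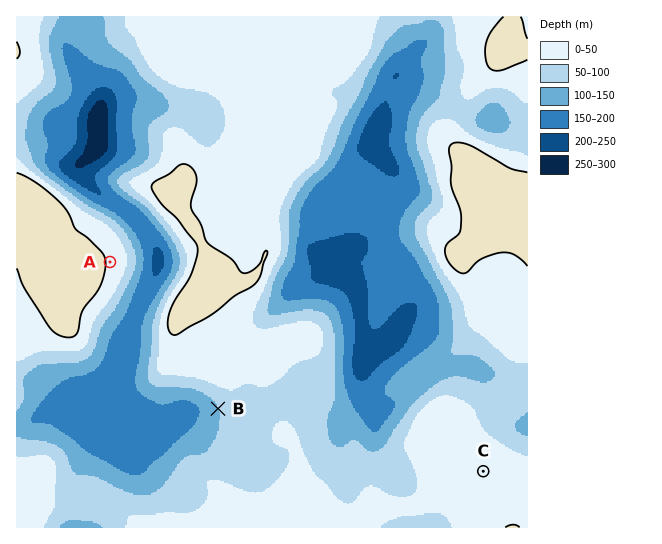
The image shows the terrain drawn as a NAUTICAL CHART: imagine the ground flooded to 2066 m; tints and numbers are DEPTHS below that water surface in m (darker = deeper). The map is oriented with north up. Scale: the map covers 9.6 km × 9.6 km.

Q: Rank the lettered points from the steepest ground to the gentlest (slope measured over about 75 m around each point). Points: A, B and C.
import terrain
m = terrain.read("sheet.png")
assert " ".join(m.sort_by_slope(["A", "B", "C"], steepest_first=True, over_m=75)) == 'B A C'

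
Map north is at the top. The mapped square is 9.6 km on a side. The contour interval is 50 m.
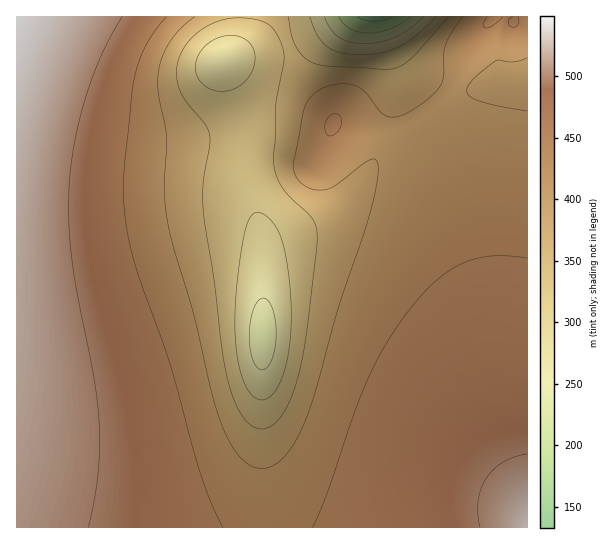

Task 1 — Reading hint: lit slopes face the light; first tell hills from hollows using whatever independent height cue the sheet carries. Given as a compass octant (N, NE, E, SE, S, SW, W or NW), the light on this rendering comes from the S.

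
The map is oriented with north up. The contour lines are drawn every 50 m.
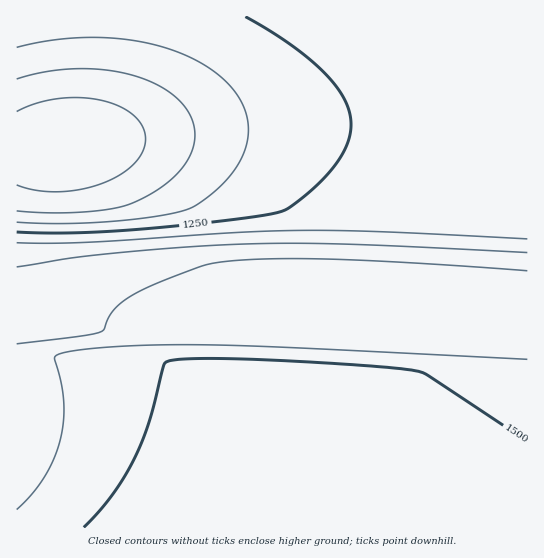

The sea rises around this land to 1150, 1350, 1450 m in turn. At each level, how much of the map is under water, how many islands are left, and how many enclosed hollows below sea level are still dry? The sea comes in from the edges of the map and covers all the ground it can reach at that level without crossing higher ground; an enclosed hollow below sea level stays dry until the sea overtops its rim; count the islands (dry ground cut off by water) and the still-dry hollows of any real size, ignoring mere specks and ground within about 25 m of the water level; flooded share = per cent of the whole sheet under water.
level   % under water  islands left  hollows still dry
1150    8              0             0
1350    46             0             0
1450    68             0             0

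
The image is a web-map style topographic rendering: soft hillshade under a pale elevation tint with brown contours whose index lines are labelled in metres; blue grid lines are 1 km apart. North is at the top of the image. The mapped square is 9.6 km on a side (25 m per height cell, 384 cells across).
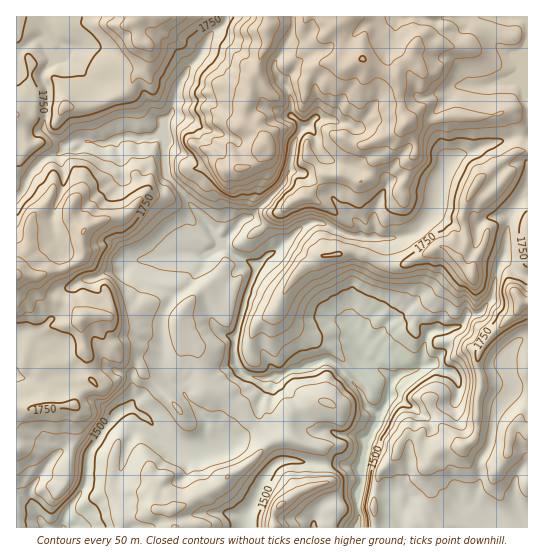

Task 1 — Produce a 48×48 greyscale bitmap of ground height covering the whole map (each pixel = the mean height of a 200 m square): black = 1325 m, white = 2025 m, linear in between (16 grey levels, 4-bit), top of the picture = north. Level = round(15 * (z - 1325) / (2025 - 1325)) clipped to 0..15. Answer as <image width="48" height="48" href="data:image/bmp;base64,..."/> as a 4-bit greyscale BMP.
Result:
<image width="48" height="48" href="data:image/bmp;base64,Qk32BAAAAAAAAHYAAAAoAAAAMAAAADAAAAABAAQAAAAAAIAEAAATCwAAEwsAABAAAAAAAAAAAAAAABEREQAiIiIAMzMzAERERABVVVUAZmZmAHd3dwCIiIgAmZmZAKqqqgC7u7sAzMzMAN3d3QDu7u4A////AEMzIjNFZmZ3ZmQzRnZURDEVVVVVVVVVVUM0IzNFZnd3ZVQzNnZUREImVVVlVVVVVURFQzRVVnd3dmVDNXhlREImVVVmVVVWVVRWZDRVVmdmZ3ZUNFd3ZUIlVVZmZWZmZlVWZTRVVmZlZmdlQ1ZmdkIVZmZ2ZmZ3ZmZWZjRVVmZlVVZ2U0RERDIUdmd3d3Z4dnZmZjRVVWVERERWZURERDITZ3d3eId4h4d2ZkRFVVRERERFZlVVVUMSV3d4iId4h4d3d2RFRERERERFVWZVVEIRRnd3iIh4iIh4eHVERERFVERFVVVVVFMhJXd3d3h3iJmZiYdERERWVFVVVVVVVVQhFFVmZnh3iJmZmYdUREVmVVVVVVVWZmUhEkVmVXh3eIiZmYiFRFVlVmVVREVWZlMiETVmVGl3d4iIiZmXVVVVVmVUMzRFVUIiISNVRGmHd4iIiZmHZmVVZlVDMzMzRCIiISIzNGh3d4iJmZmIdmVWZlQ0VEMyIiIiIiIjRXl3d4iZmamZdmVmZmU1VVRDMzIiIiMzRomHd4mZmamYdmVmZlU1ZVVUQzIiIzM0RomYd4mZmqqZd2ZmZlRFZmZUQzIjM0QzRGiqh6mZqrqpd2ZmZVVEZ3dUMzIzM0RERFeKqbqpqqqpd2ZmZVVUZ4dkQzMzNERVVlZ5u7uqqqmYdmZWZVVUV4hlRDM0REVWZ3hovMu6mZmXZmVVVVVURnh2VURFVVVmeKp5ut3LqYh2VVVVVVVURWiIdlVWd3d3msuImdzMu7l1VVVVVFVURFaIiHd4iZmZq7uIicy7u8qGVVVUREVEREV4mZiIiJqqu7qYicy7vMqXZVVVRERVVERoiYiHd4iru7qoibu7vMuph2VVVURWZVVWd3d3d3eJqqqoibu7vMy6qHZVVEVFZndlZ4iIiIh4mqmpiau6vLu7uodlVVVVaJmHiZiYmZh4iqqYiYq6vLqZqph2Vnd3d5u6qZmZmqmHirupiImqq7mYmph2aImqmHmrqaqqmrmHiru6mIiamqmIiJdniazMu5eaqru7qrqHibu7qZiJiZiHiIZomb3d3LeKq7u7q7uYiKu7qZiIiId3d3Zoms3d3ciaqru8y8yoiJqrqaqXd3ZmZnZnq8zd7tmaq7zMzMyoiImaqqmYdmZmZmZoqrzN3tqaq8zN3d25mZmZmqmJh3d2ZmZombzd3cuZq7u83e3LuqqqqqqZqZiHd3Znirzd3LqpmrvM3e3LvMu7uqqZqqqZiHdnirzNzLq7q8zM3d3Lu7u7upmZqqqqqZh3irzN3cvMzM3d3dzLuqqqqpmZmZmqqql3irzN3bvN3d3d3t3buqqqqpmJmZmqqqqHebvN3LvN3e7u7t3duqqqqpmYmZmqq7qYeJvN3LzN3u7u3u7dy7uqqpmYiJmavMupiJq83czN3e7u3d7dzMu6qpmIiZmazduqmIms3tzN3e7t3d7dzMuqqpmZmZmszcy6mYms3tzd7u3d3N3cy7uqqpmZmZq83d3Lqpmr3t3d7u7dzMzMu6qqqg=="/>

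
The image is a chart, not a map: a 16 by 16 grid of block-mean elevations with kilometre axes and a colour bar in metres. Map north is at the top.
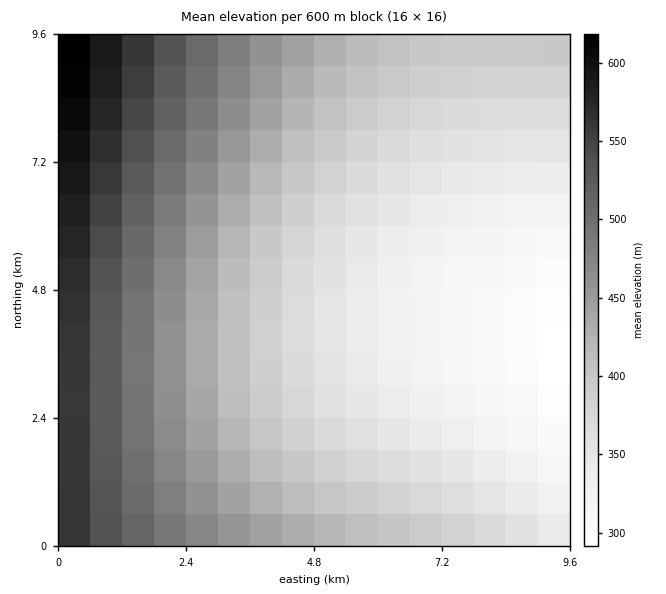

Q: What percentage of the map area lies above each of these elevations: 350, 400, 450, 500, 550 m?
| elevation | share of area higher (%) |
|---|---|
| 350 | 74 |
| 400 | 48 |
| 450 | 31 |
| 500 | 19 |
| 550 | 9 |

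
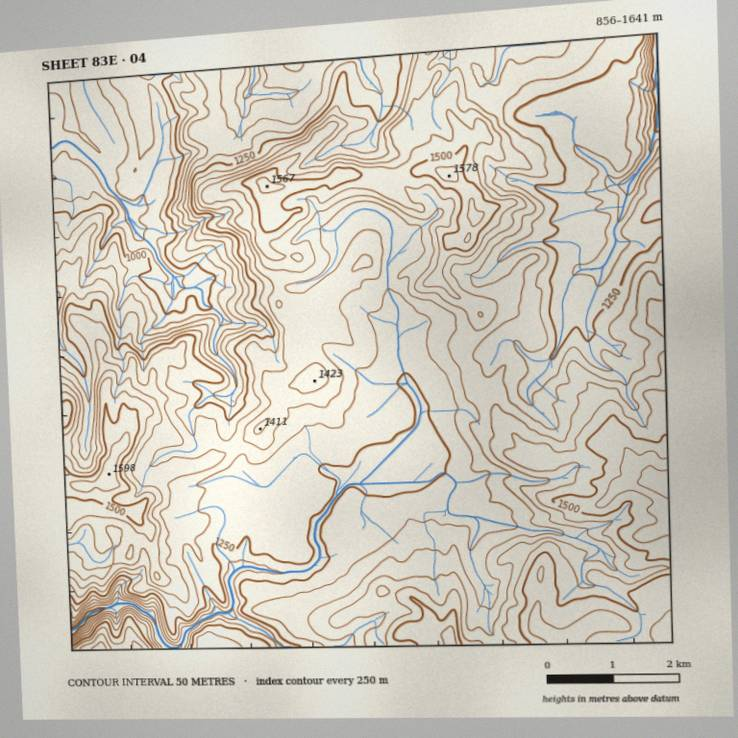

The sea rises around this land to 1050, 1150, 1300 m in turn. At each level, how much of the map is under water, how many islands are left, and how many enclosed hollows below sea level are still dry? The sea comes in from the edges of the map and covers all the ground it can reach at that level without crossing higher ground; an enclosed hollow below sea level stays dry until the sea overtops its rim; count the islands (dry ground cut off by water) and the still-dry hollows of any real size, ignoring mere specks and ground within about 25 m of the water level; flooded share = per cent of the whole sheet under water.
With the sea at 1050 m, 9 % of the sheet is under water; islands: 0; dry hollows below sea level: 0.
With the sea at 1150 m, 14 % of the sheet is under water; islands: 0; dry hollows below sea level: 0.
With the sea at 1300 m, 47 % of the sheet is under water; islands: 0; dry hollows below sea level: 0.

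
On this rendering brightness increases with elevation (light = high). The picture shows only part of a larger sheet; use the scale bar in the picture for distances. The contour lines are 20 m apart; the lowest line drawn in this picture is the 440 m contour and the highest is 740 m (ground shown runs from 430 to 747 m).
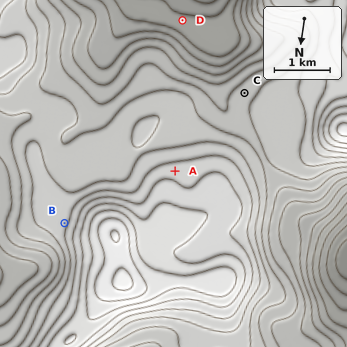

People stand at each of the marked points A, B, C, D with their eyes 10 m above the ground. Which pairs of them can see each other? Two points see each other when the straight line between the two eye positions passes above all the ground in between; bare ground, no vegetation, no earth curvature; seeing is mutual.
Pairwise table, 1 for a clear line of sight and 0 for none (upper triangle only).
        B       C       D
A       0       1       0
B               0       0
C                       1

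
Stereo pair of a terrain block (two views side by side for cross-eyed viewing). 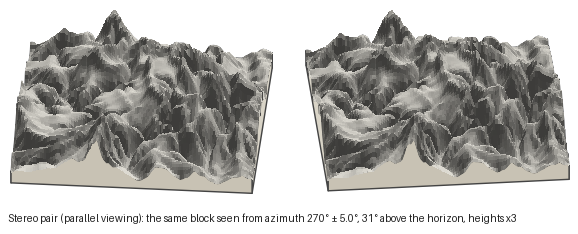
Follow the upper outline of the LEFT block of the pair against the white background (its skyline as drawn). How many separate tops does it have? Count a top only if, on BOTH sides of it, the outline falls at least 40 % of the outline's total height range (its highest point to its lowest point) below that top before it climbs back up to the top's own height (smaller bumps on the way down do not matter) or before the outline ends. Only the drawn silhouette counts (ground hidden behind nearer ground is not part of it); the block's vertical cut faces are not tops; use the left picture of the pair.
0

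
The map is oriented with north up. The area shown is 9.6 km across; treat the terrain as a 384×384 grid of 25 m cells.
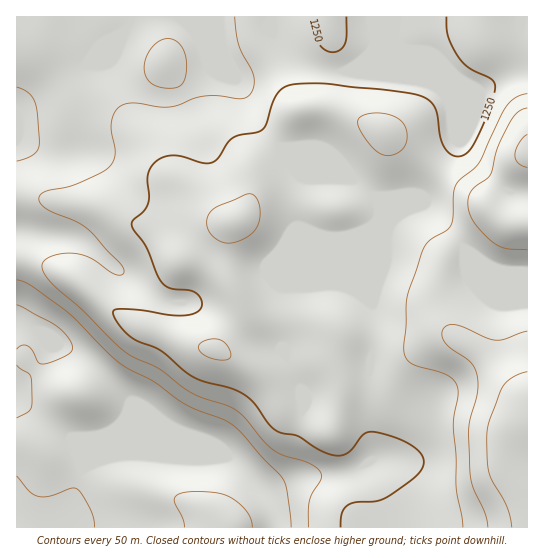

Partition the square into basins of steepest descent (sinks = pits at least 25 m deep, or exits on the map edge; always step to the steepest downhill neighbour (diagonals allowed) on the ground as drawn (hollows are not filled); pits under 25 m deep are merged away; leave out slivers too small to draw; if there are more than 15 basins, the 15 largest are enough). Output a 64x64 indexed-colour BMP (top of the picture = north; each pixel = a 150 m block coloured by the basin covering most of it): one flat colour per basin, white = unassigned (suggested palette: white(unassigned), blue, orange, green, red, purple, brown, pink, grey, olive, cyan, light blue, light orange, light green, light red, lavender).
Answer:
<image width="64" height="64" href="data:image/bmp;base64,Qk12CAAAAAAAAHYAAAAoAAAAQAAAAEAAAAABAAQAAAAAAAAIAAATCwAAEwsAABAAAAAAAAAA////ALR3HwAOf/8ALKAsACgn1gC9Z5QAS1aMAMJ34wB/f38AIr28AM++FwDox64AeLv/AIrfmACWmP8A1bDFABERERERERERERERERERERERERERERERERERERERERERERERERERERERERERERERERERERERERERERERERERERERERERERERERERERERERERERERERERERERERERERERERERERERERERERERERERERERERERERERERERERERERERERERERERERERERERERERERERERERERERERERERERERERERERERERERERERERERERERERERERERERERERERERERERERERERERERERERERERERERERERERERERERERERERERERERERERERERERERERERERERERERERERERERERERERERERERERERERERERERERERERERERERERERERERERERERERERERERERERERERERERERERERERERERERERERERERERERERERERERERERERERERERERERERERERERERERERERERERERERERERERERERERERERERERERERERERERERERERERERERERERERERERERERERERERERERERERERERERERERERERERERERERERERERERERERERERERERERERERERERERERERERERERERERERERERERERERERERERERERERERERERERERERERERERERERERERERERERERERERERERERERERERERERERERERERERERERERERERERERERERERERERERERERERERERERERERERERERERERERERERERERERERERERERERERERERERERERERERERERERERERERERERERERERERERERERERERERERERERERERERERERERERERERERERERERERERERERERERERERERERERERERERERERERERERERERERERERERERERERERERERERERERERERERERERERERERERERERERERERERERERERERERERERERERERERERERERERERERERERERERERERERERERERERERERERERERERERERERERERERERERERERERERERERERERERERERERERERERERERERERERERERERERERERERERERERERERERERERERERERERERERERERERERERERERERERERERERERERERERERERERERERERERERERERERERERERERERERERERERERERERERERERERERERERERERERERERERERERERERERERERERERERERERERERERERERERERERERERERERERERERERERERERERERERERERERERERERERERERERERERERERERERERERERERERERERERERERERERERERERERERERERERERERERERERERERERERERERERERERERERERERERERERERERERERERERERERERERERERERERERERERERERERERERERERERIiEREREREREREREREREREREREREREREREREREREREREiIhEREREREREREREREREREREREREREREREREREREREiIiIRERERERERERERERERERERERERERERERERERESIiIiIhERERERERERERERERERERERERERERERERERIiIiIiIiIhERERERERERERERERERERERERERERERESIiIiIiIiIiIRERERERERERERERERERERERERERERIiIiIiIiIiIiIhERERERERERERERERERERERESIiIiIiIiIiIiIiIiIiERERERERERERERERERERERESIiIiIiIiIiIiIiIiIiIRERERERERERERERERERERERIiIiIiIiIiIiIiIiIiIhEREREREREREREREREREREREiIiIiIiIiIiIiIiIiIiERERERERERERERERERERERESIiIiIiIiIiIiIiIiIiERERERERERERERERERERERERIiIiIiIiIiIiIiIiIiEREREREREREREREREREREREREiIiIiIiIiIiIiIiIhERERERERERERERERERERERERESIiIiIiIiIiIiIiIhERERERERERERERERERERERERERIiIiIiIiIiIiIiIhEREREREREREREREREREREREREREiIiIiIiIiIiIiIiERERERERERERERERERERERERERESIiIiIiIiIiIiIiERERERERERERERERERERERERERERIiIiIiIiIiIiIiIREREREREREREREREREREREREREREiIiIiIiIiIiIiIRERERERERERERERERERERERERERESIiIiIiIiIiIiIhERERERERERERERERERERERERERERIiIiIiIiIiIiIhEREREREREREREREREREREREREREREiIiIiIiIiIiIiERERERERERERERERERERERERERERESIiIiIiIiIiIiERERERERERERERERERERERERERERERIiIiIiIiIiIiIREREREREREREREREREREREREREREREiIiIiIiIiIiIhERERERERERERERERERERERERERERESIiIiIiIiIiIiERERERERERERERERERERERERERERERIiIiIiIiIiIiIREREREREREREREREREREREREREREREiIiIiIiIiIiIhERERERERERERERERERERERERERERESIiIiIiIiIiIiERERERERERERERERERERERERERERER"/>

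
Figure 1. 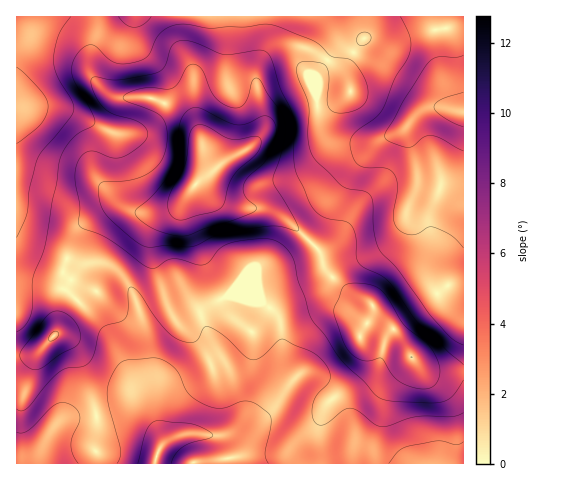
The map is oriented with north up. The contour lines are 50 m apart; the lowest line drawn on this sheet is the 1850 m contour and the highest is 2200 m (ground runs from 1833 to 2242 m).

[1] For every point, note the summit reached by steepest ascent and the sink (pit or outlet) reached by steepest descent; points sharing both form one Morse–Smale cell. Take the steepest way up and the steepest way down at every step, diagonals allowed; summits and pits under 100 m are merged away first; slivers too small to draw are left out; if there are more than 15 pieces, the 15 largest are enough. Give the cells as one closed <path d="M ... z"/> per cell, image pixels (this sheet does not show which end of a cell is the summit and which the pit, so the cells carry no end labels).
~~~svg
<path d="M200 184l-4 0-12 16-11 8-29 5-21-6-13 0-20 12-12 11-15 42 11 10 21 9-12 4-11 11-14 26-17 18-8 4-17 2 0 107 447 1 1-92-31 0-12-5-11-11-11-21-24-23-2-6-5-5-18-9-9-6-16-16-6-19-35-33-21-10-17 0-21-4-10-6z"/><path d="M463 16l-199 0 0 30-8 25 0 13 7 29 0 17-11 16-30 17-25 20 5 2 13 13 10 6 21 4 21 2 21 11 31 30 6 19 25 22 18 9 7 11 24 23 11 21 11 11 12 5 31-1z"/><path d="M263 16l-247 1 1 339 16-2 8-4 17-18 14-26 11-11 12-4-21-9-11-10 11-35 11-15 25-15 13 0 21 6 29-5 11-8 17-21 28-21 19-9 12-12 3-7 0-17-7-29 0-13 8-25z"/>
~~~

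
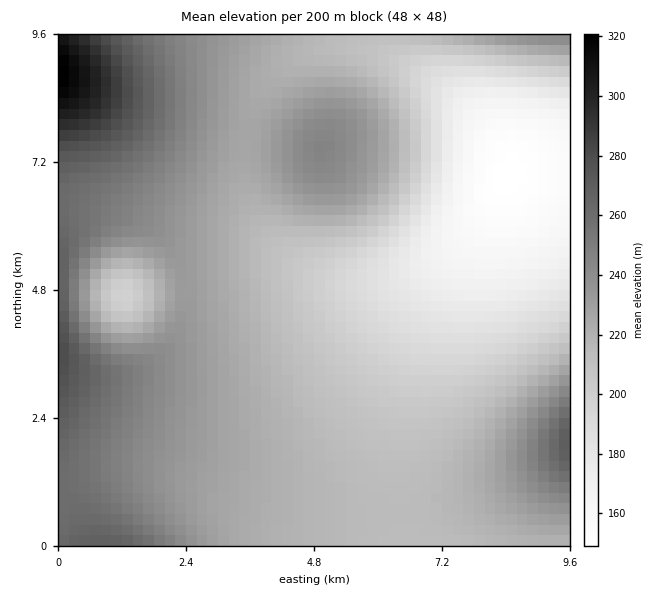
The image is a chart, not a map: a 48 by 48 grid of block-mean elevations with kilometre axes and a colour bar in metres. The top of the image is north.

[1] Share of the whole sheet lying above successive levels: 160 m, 95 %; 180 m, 87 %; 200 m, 77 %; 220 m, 51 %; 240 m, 22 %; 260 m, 9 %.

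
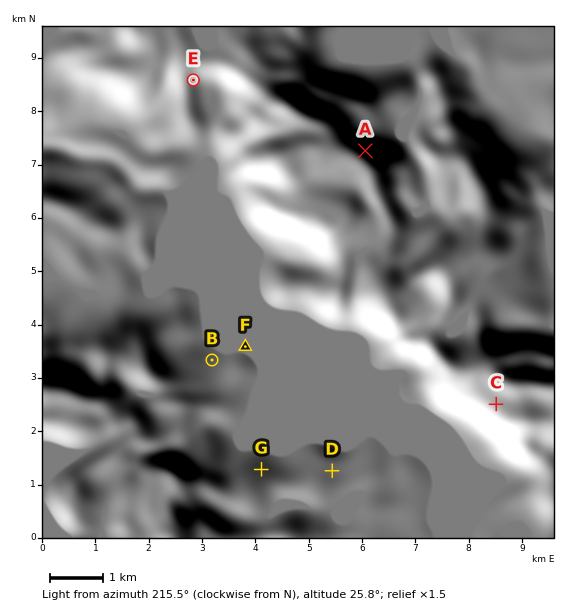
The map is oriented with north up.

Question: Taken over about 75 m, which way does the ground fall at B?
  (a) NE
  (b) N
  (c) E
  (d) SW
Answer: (a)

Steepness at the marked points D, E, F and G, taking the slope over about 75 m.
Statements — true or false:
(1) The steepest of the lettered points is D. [false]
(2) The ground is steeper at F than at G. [false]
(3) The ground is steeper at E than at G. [true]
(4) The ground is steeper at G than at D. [true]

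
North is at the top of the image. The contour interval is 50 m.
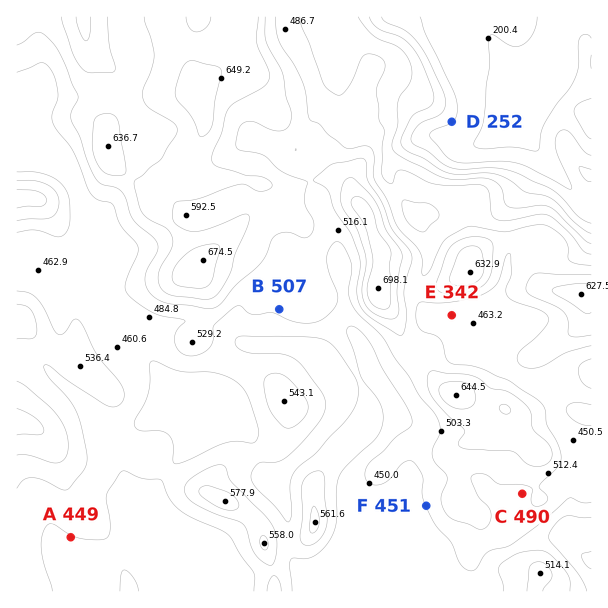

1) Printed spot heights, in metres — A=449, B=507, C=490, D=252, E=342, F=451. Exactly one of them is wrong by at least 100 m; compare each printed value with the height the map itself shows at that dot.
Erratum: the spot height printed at E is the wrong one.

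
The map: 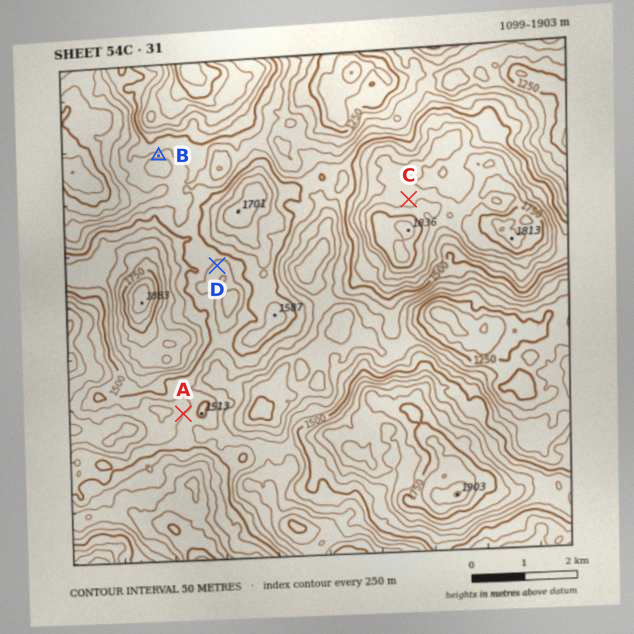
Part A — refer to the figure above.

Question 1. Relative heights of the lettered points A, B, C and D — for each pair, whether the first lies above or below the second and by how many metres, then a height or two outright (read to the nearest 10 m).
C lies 270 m above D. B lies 270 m below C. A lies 240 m below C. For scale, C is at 1690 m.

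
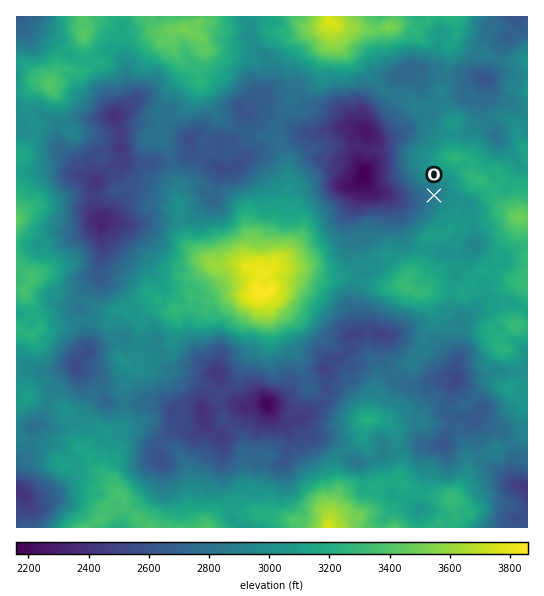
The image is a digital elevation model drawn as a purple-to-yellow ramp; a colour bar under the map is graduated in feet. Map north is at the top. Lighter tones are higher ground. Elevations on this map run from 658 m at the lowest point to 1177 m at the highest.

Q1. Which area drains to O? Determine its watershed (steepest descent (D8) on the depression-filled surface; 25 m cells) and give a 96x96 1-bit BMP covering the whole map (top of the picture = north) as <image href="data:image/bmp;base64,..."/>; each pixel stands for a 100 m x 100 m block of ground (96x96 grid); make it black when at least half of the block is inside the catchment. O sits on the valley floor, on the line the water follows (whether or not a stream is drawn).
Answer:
<image width="96" height="96" href="data:image/bmp;base64,Qk2+BAAAAAAAAD4AAAAoAAAAYAAAAGAAAAABAAEAAAAAAIAEAAATCwAAEwsAAAIAAAAAAAAA////AAAAAAAAAAAAAAAAAAAAAAAAAAAAAAAAAAAAAAAAAAAAAAAAAAAAAAAAAAAAAAAAAAAAAAAAAAAAAAAAAAAAAAAAAAAAAAAAAAAAAAAAAAAAAAAAAAAAAAAAAAAAAAAAAAAAAAAAAAAAAAAAAAAAAAAAAAAAAAAAAAAAAAAAAAAAAAAAAAAAAAAAAAAAAAAAAAAAAAAAAAAAAAAAAAAAAAAAAAAAAAAAAAAAAAAAAAAAAAAAAAAAAAAAAAAAAAAAAAAAAAAAAAAAAAAAAAAAAAAAAAAAAAAAAAAAAAAAAAAAAAAAAAAAAAAAAAAAAAAAAAAAAAAAAAAAAAAAAAAAAAAAAAAAAAAAAAAAAAAAAAAAAAAAAAAAAAAAAAAAAAAAAAAAAAAAAAAAAAAAAAAAAAAAAAAAAAAAAAAAAAAAAAAAAAAAAAAAAAAAAAAAAAAAAAAAAAAAAAAAAAAAAAAAAAAAAAAAAAAAAAAAAAAAAAAAAAAAAAAAAAAAAAAAAAAAAAAAAAAAAAAAAAAAAAAAAAAAAAAAAAAAAAAAAAAAAAAAAAAAAAAAAAAAAAAAAAAAAAAAAAAAAAAAAAAAAAAAAAAAAAAAAAAAAAAAAAAAAAAAAAAAAAAAAAAAAAAAAAAAAAAAAAAAAAAAAAAAAAAAAAAAAAAAAAAAAAAAAAAAAAAAAAAAAAAAAAAAAAAAAAAAAAAAAAAAAAAAAAAAAAA/8AAAAAAAAAAAAAB/+AAAAAAAAAAAAAB//AYAAAAAAAAAAAA//H4AAAAAAAAAAAAf//8AAAAAAAAAAAAf//8AAAAAAAAAAAAP//8AAAAAAAAAAAAP//8AAAAAAAAAAAAP//8AAAAAAAAAAAAP//8AAAAAAAAAAAAH//8AAAAAAAAAAAAAf/8AAAAAAAAAAAAAP/8AAAAAAAAAAAAAP/8AAAAAAAAAAAAAP/wAAAAAAAAAAAAAH/gAAAAAAAAAAAAAP/AAAAAAAAAAAAAAf+AAAAAAAAAAAAAB/8AAAAAAAAAAAAAB/4AAAAAAAAAAAAAB/wAAAAAAAAAAAAAB/gAAAAAAAAAAAAAA+AAAAAAAAAAAAAAA+AAAAAAAAAAAAAAAeAAAAAAAAAAAAAAAMAAAAAAAAAAAAAAAAAAAAAAAAAAAAAAAAAAAAAAAAAAAAAAAAAAAAAAAAAAAAAAAAAAAAAAAAAAAAAAAAAAAAAAAAAAAAAAAAAAAAAAAAAAAAAAAAAAAAAAAAAAAAAAAAAAAAAAAAAAAAAAAAAAAAAAAAAAAAAAAAAAAAAAAAAAAAAAAAAAAAAAAAAAAAAAAAAAAAAAAAAAAAAAAAAAAAAAAAAAAAAAAAAAAAAAAAAAAAAAAAAAAAAAAAAAAAAAAAAAAAAAAAAAAAAAAAAAAAAAAAAAAAAAAAAAAAAAAAAAAAAAAAAAAAAAAAAAAAAAAAAAAAAAAAAAAAAAAAAAAAAAAAAAAAAAAAAAAAAAAAAAAAAAAAAAAAAAAAAAAAAAAAAAAAAAAAAAAAAAAAAAAAAAAAAAAAAAAAAA="/>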